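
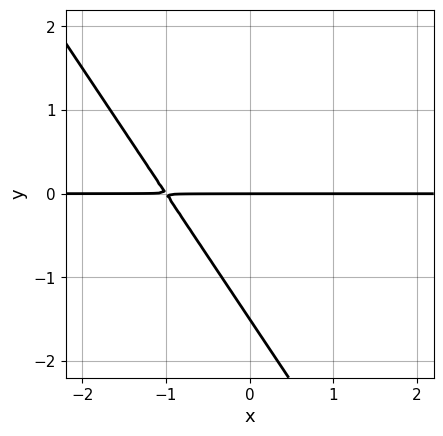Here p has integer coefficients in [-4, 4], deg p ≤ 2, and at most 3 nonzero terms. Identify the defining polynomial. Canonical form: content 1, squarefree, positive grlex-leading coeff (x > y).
Degree: the shape is more complex than any degree-1 curve, so deg p = 2.
Observable constraints: one y-axis crossing is at y = 0; the visible x-axis segment lies entirely on the curve.
Fitting integer coefficients to these (and the overall shape) gives p.

3*x*y + 2*y^2 + 3*y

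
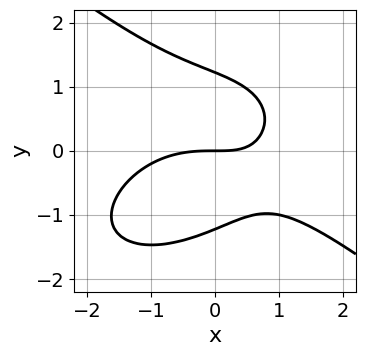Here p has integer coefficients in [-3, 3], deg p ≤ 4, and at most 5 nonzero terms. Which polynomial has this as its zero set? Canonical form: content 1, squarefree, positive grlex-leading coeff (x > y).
First, degree: the shape is more complex than any degree-2 curve, so deg p = 3.
Then, observable constraints: it meets the x-axis at x = 0 (among the integer gridlines); it meets the y-axis at y = 0 (among the integer gridlines).
Finally, the integer polynomial consistent with all of this is the stated p.

x^3 + 2*y^3 + 2*x*y - 3*y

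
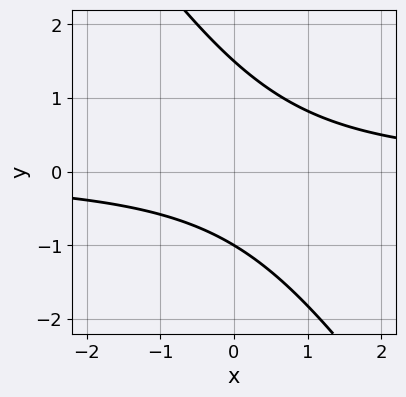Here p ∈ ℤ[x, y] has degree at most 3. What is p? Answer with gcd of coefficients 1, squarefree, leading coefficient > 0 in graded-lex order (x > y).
3*x*y + 2*y^2 - y - 3

Degree: a generic line meets the curve in up to 2 points, so deg p = 2.
Against the integer gridlines: the curve avoids every integer x-axis point in the box; it meets the y-axis at y = -1 (among the integer gridlines).
The integer polynomial consistent with all of this is the stated p.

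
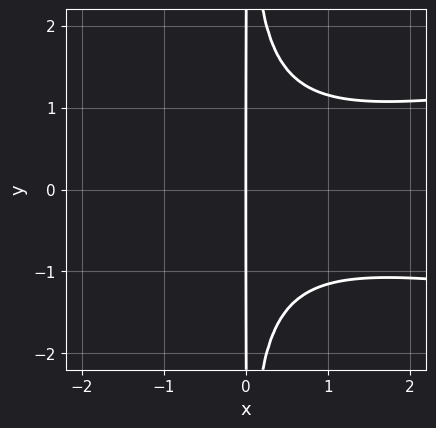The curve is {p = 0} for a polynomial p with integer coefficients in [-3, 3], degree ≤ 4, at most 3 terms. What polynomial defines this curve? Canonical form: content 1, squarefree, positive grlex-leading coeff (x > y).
3*x^2*y^2 - x^3 - 3*x

First, deg p = 4.
Next, symmetries: it's symmetric under y → −y, forcing even powers of y.
Next, from the visible intercepts: one x-axis crossing is at x = 0; every point of the y-axis in the box is on the curve.
Finally, matching integer coefficients to the picture gives p.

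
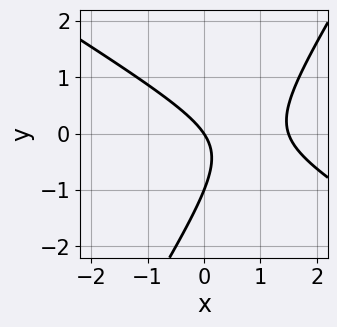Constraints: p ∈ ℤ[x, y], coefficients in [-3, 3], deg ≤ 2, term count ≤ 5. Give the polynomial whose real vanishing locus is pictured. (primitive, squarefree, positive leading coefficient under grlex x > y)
2*x^2 + 2*x*y - 2*y^2 - 3*x - 2*y

(a) deg p = 2.
(b) Checking where it meets the axes: the y-axis gridline crossings are at y ∈ {-1, 0}; it crosses the x-axis at the gridline x = 0.
(c) Matching integer coefficients to the picture gives p.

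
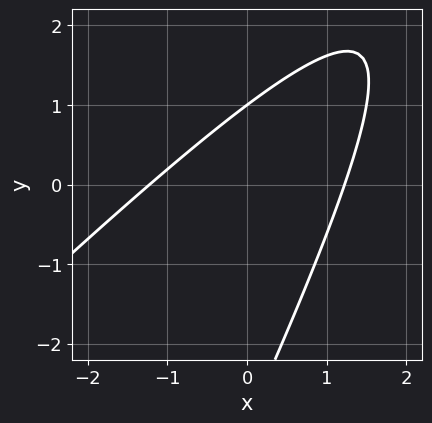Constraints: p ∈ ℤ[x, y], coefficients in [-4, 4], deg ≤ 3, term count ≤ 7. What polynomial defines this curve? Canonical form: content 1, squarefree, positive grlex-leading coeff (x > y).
2*x^2 - 3*x*y + y^2 + 2*y - 3

Degree: a generic line meets the curve in up to 2 points, so deg p = 2.
Checking where it meets the axes: it meets the y-axis at y = 1 (among the integer gridlines).
Assembling these constraints gives the stated polynomial.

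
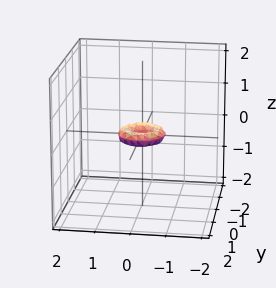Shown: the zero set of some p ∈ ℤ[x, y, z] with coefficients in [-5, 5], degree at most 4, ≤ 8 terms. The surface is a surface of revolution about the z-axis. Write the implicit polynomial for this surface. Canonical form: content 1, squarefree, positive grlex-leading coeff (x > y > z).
2*x^4 + 4*x^2*y^2 + 2*y^4 - x^2 - y^2 + 3*z^2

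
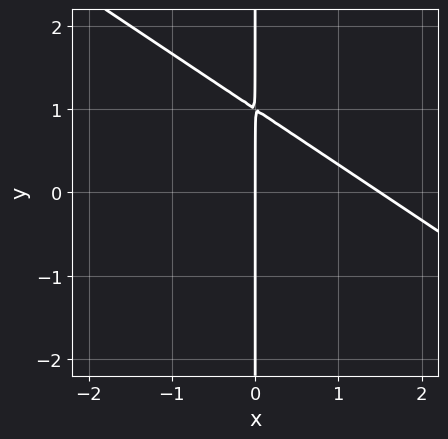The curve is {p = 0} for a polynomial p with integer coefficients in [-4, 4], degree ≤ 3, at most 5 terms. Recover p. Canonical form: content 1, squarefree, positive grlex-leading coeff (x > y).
First, deg p = 2. No degree-1 curve has this shape.
Then, against the integer gridlines: it crosses the x-axis at the gridline x = 0; every point of the y-axis in the box is on the curve.
Finally, these observations pin down the coefficients.

2*x^2 + 3*x*y - 3*x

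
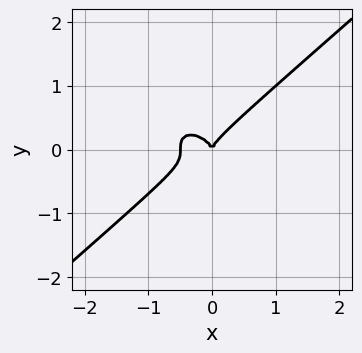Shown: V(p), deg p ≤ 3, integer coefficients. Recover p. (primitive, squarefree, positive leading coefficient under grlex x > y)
2*x^3 - 3*y^3 + x^2

First, deg p = 3. No degree-2 curve has this shape.
Next, against the integer gridlines: it crosses the x-axis at the gridline x = 0; it meets the y-axis at y = 0 (among the integer gridlines).
Finally, fitting integer coefficients to these (and the overall shape) gives p.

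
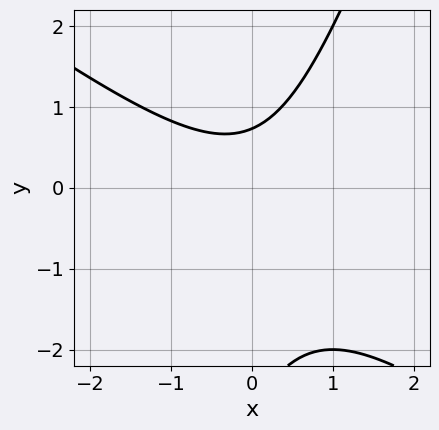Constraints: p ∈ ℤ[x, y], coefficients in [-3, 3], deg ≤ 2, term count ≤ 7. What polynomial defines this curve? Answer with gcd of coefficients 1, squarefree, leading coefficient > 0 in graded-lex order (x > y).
2*x^2 + 2*x*y - y^2 - 2*y + 2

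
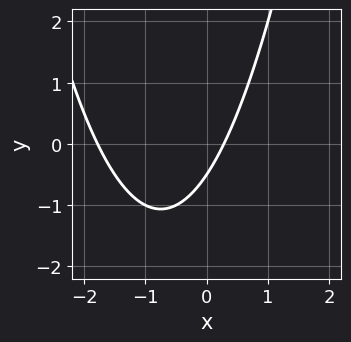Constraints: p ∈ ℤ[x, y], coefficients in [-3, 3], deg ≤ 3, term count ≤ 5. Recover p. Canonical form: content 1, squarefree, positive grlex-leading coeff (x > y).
First, the degree is 2 — no degree-1 curve has this shape.
Finally, matching integer coefficients to the picture gives p.

2*x^2 + 3*x - 2*y - 1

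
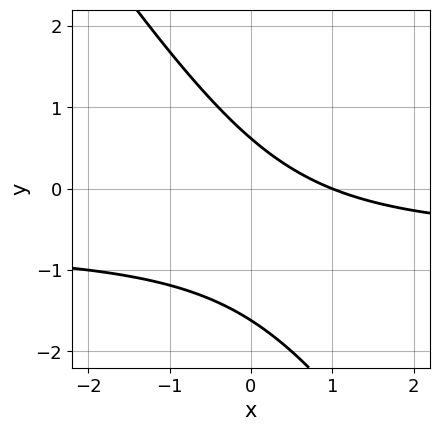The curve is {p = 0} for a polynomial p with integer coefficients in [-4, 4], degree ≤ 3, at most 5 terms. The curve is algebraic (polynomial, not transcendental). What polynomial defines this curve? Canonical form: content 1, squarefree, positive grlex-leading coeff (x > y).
3*x*y + 2*y^2 + 2*x + 2*y - 2

(a) The degree is 2 — a generic line meets the curve in up to 2 points.
(b) Reading off the gridlines: it meets the x-axis at x = 1 (among the integer gridlines).
(c) Matching integer coefficients to the picture gives p.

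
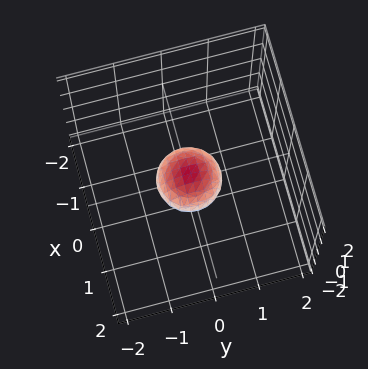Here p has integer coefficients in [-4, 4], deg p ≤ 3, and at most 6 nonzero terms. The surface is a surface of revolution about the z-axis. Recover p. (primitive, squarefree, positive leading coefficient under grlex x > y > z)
The degree is 2 — no degree-1 surface has this shape.
By symmetry, the surface is invariant under rotation about z: p = q(x² + y², z).
Against the integer gridlines: a circular section at z = 0 has radius between 0 and 1.
Fitting integer coefficients to these (and the overall shape) gives p.

2*x^2 + 2*y^2 + 3*z^2 - 1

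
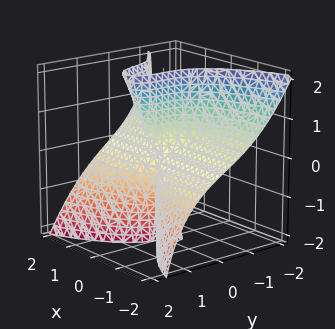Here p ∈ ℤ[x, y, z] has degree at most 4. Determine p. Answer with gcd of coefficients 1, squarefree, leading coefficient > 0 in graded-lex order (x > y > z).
2*x^2*y + 3*x^2*z - x*z^2 + 2*y^3 - x*z

(a) Degree: a generic line meets the surface in up to 3 points, so deg p = 3.
(b) Against the integer gridlines: the visible z-axis segment lies entirely on the surface; one y-axis crossing is at y = 0; the visible x-axis segment lies entirely on the surface.
(c) These observations pin down the coefficients.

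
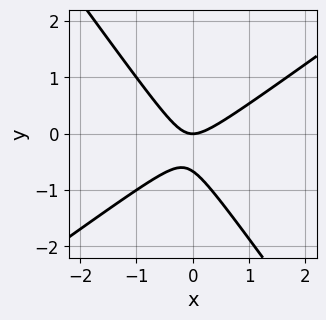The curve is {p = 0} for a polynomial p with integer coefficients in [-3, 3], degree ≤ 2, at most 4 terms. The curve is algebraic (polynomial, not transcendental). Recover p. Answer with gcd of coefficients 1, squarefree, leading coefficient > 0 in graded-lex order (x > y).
1. The degree is 2 — no degree-1 curve has this shape.
2. From the axis intercepts and sections: it crosses the y-axis at the gridline y = 0; it meets the x-axis at x = 0 (among the integer gridlines).
3. Together with the visible shape, these determine p as stated.

3*x^2 - 2*x*y - 3*y^2 - 2*y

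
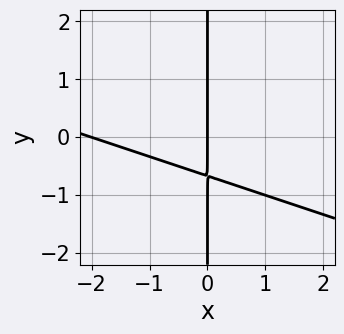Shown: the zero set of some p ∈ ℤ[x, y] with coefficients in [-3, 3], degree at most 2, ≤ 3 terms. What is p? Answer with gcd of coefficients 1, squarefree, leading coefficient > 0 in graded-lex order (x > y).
x^2 + 3*x*y + 2*x

First, the degree is 2 — no degree-1 curve has this shape.
Then, from the axis intercepts and sections: the x-axis gridline crossings are at x ∈ {-2, 0}; every point of the y-axis in the box is on the curve.
Finally, solving for integer coefficients yields p as stated.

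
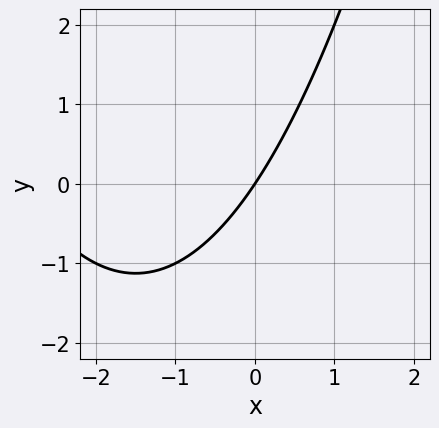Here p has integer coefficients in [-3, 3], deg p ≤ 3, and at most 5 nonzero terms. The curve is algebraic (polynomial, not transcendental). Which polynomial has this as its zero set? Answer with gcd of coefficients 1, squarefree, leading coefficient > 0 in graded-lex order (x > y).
1. Degree: no degree-1 curve has this shape, so deg p = 2.
2. From the axis intercepts and sections: it meets the x-axis at x = 0 (among the integer gridlines); it crosses the y-axis at the gridline y = 0.
3. Together with the visible shape, these determine p as stated.

x^2 + 3*x - 2*y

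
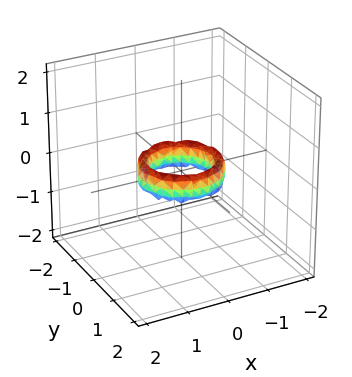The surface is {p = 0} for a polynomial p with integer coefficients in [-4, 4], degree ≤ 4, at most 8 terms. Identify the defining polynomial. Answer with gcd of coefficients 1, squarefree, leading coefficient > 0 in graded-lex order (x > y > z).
2*x^4 + 4*x^2*y^2 + 2*y^4 - 3*x^2 - 3*y^2 + z^2 + 1

deg p = 4. The shape is more complex than any degree-3 surface.
Symmetries: the z-axis is an axis of rotation, so x and y enter only as x² + y².
From the visible intercepts: among the integer gridlines, it crosses the y-axis at y ∈ {-1, 1}; no z-intercept at any integer in the box; a circular section at z = 0 has radius between 0 and 1; the x-axis gridline crossings are at x ∈ {-1, 1}.
Putting this together gives p.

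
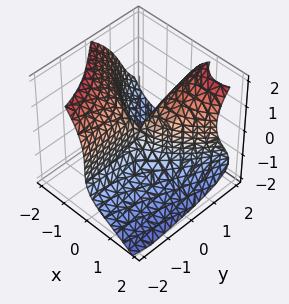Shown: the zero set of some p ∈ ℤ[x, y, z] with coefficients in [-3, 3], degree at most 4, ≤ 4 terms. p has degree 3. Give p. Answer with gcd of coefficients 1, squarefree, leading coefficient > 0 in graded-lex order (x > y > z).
1. The degree is 3 — a generic line meets the surface in up to 3 points.
2. Observable constraints: it meets the x-axis at x = 0 (among the integer gridlines); every point of the y-axis in the box is on the surface.
3. Solving for integer coefficients yields p as stated.

x^3 - x*y*z + z^3 - 3*x*y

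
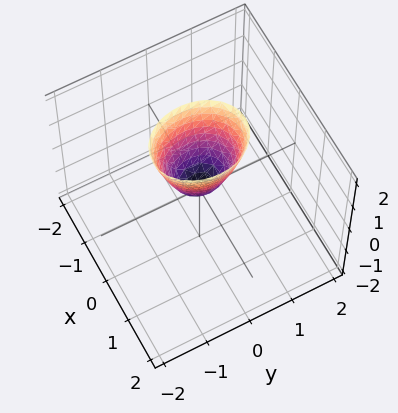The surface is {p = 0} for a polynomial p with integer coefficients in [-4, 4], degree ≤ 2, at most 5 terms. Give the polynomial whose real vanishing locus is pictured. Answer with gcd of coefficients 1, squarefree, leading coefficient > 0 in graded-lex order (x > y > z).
3*x^2 + 2*y^2 - z

(a) The degree is 2 — a single bowl opening along one axis; a quadric.
(b) Symmetries: mirror symmetry x ↦ −x ⇒ only even powers of x; it's symmetric under y → −y, forcing even powers of y.
(c) Reading off the gridlines: it meets the z-axis at z = 0 (among the integer gridlines); it crosses the y-axis at the gridline y = 0; it meets the x-axis at x = 0 (among the integer gridlines).
(d) Solving for integer coefficients yields p as stated.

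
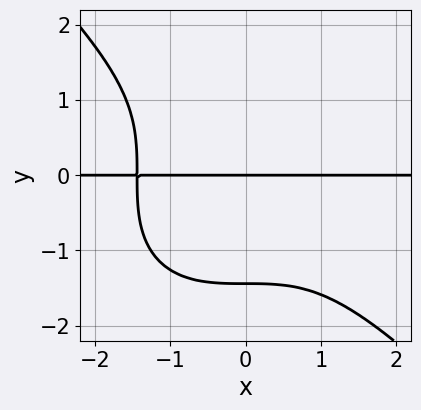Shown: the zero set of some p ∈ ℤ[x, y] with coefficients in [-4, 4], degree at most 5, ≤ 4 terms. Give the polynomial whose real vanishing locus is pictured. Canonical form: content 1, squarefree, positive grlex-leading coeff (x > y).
x^3*y + y^4 + 3*y

1. The degree is 4 — a generic line meets the curve in up to 4 points.
2. From the axis intercepts and sections: it crosses the y-axis at the gridline y = 0; the visible x-axis segment lies entirely on the curve.
3. Putting this together gives p.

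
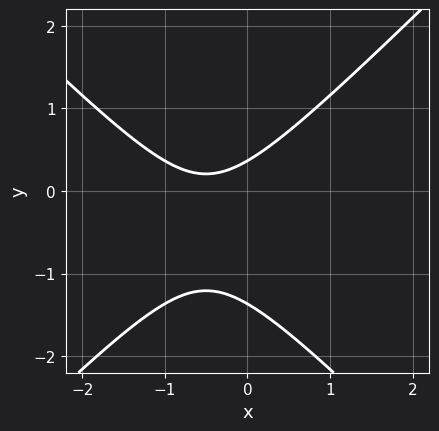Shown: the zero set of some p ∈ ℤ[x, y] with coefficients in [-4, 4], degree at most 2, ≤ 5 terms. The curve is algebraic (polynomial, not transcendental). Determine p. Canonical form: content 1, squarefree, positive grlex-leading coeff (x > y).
2*x^2 - 2*y^2 + 2*x - 2*y + 1

deg p = 2. The shape is more complex than any degree-1 curve.
Against the integer gridlines: it misses every integer gridline on the x-axis.
These observations pin down the coefficients.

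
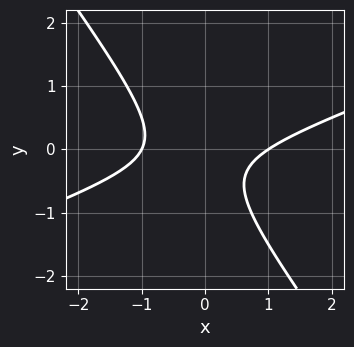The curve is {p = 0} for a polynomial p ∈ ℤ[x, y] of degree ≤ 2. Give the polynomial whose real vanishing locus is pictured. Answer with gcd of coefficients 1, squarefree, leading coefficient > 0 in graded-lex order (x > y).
x^2 - 2*x*y - 2*y^2 - y - 1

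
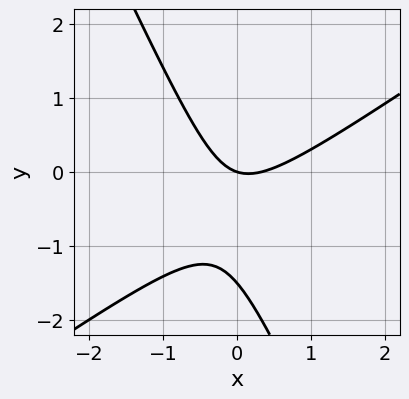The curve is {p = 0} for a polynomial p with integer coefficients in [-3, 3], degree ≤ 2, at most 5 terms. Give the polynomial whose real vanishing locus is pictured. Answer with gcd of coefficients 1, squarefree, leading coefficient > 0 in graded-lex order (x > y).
1. deg p = 2.
2. Against the integer gridlines: one y-axis crossing is at y = 0; it crosses the x-axis at the gridline x = 0.
3. Fitting integer coefficients to these (and the overall shape) gives p.

3*x^2 - 3*x*y - 2*y^2 - x - 3*y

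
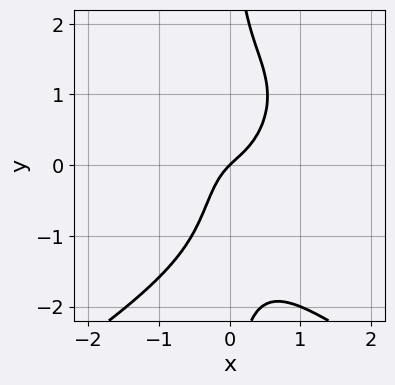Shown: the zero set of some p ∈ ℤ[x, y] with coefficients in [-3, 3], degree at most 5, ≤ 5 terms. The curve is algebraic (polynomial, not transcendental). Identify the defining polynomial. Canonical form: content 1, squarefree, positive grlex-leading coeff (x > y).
x*y^3 + 3*x^3 - x*y + x - y

The degree is 4 — the shape is more complex than any degree-3 curve.
From the axis intercepts and sections: it meets the x-axis at x = 0 (among the integer gridlines); it crosses the y-axis at the gridline y = 0.
These observations pin down the coefficients.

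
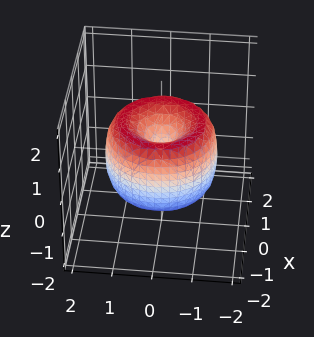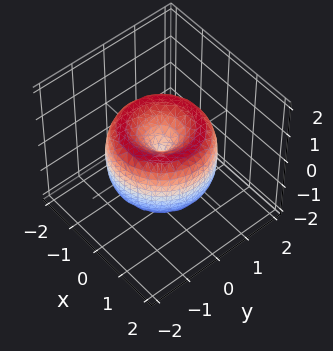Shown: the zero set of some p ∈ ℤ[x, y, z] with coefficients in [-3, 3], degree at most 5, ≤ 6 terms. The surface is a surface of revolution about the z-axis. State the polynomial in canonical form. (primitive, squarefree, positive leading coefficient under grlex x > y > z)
First, degree: no degree-3 surface has this shape, so deg p = 4.
Then, symmetry: every cross-section ⟂ z is a circle, so x, y appear only via x² + y².
Then, from the visible intercepts: a circular section at z = -1 has radius exactly 1; it crosses the z-axis at the gridline z = 0; it crosses the x-axis at the gridline x = 0; one y-axis crossing is at y = 0.
Finally, together with the visible shape, these determine p as stated.

x^4 + 2*x^2*y^2 + y^4 - 2*x^2 - 2*y^2 + z^2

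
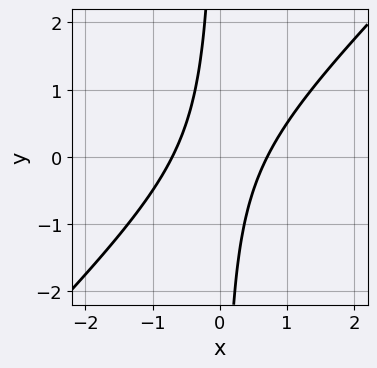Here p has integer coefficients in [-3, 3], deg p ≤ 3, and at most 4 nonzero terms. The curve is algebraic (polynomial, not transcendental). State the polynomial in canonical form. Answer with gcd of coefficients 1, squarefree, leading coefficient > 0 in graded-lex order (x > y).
2*x^2 - 2*x*y - 1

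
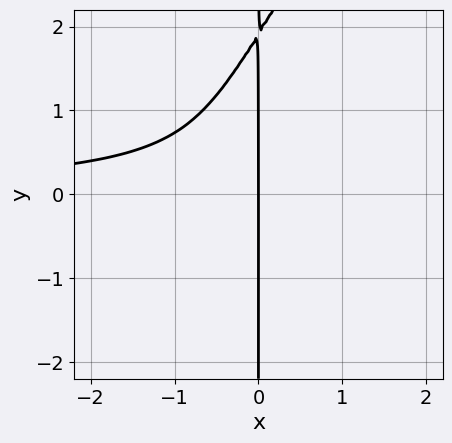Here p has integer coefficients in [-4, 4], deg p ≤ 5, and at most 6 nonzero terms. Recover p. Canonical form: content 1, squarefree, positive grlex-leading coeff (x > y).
3*x^2*y^2 - 2*x*y^3 + 3*x^2*y + 3*x*y^2 + 3*x

First, deg p = 4. No degree-3 curve has this shape.
Next, against the integer gridlines: the visible y-axis segment lies entirely on the curve; it meets the x-axis at x = 0 (among the integer gridlines).
Finally, assembling these constraints gives the stated polynomial.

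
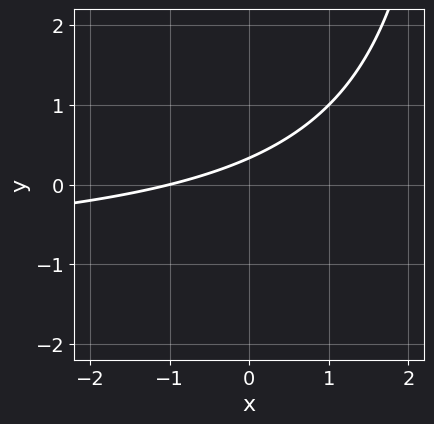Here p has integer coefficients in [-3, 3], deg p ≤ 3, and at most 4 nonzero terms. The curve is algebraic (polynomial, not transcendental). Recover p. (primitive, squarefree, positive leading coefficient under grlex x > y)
x*y + x - 3*y + 1

Degree: the shape is more complex than any degree-1 curve, so deg p = 2.
Checking where it meets the axes: it crosses the x-axis at the gridline x = -1.
The integer polynomial consistent with all of this is the stated p.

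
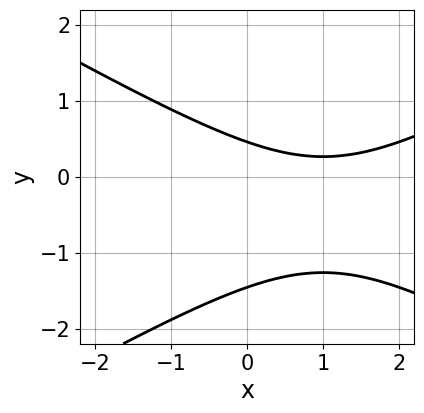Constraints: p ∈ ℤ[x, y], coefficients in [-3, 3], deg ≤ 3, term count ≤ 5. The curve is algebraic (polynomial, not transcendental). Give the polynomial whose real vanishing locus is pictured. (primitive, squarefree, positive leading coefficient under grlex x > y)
1. deg p = 2. No degree-1 curve has this shape.
2. Observable constraints: no x-intercept at any integer in the box.
3. The integer polynomial consistent with all of this is the stated p.

x^2 - 3*y^2 - 2*x - 3*y + 2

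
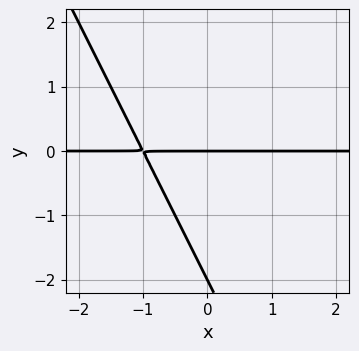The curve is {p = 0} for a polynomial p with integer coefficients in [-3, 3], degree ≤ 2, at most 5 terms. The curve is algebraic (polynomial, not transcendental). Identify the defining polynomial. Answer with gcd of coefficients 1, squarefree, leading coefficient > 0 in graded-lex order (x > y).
The degree is 2 — the shape is more complex than any degree-1 curve.
Reading off the gridlines: the y-axis gridline crossings are at y ∈ {-2, 0}; every point of the x-axis in the box is on the curve.
These observations pin down the coefficients.

2*x*y + y^2 + 2*y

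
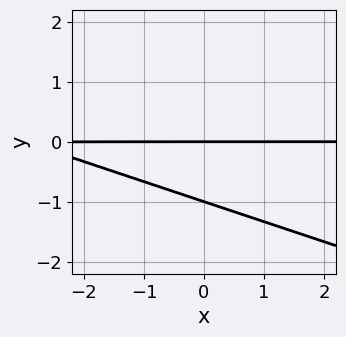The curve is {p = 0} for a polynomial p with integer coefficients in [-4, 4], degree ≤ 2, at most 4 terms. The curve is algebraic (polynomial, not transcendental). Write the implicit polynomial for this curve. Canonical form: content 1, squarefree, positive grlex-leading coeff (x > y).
x*y + 3*y^2 + 3*y

1. deg p = 2. The shape is more complex than any degree-1 curve.
2. From the visible intercepts: the visible x-axis segment lies entirely on the curve; among the integer gridlines, it crosses the y-axis at y ∈ {-1, 0}.
3. Putting this together gives p.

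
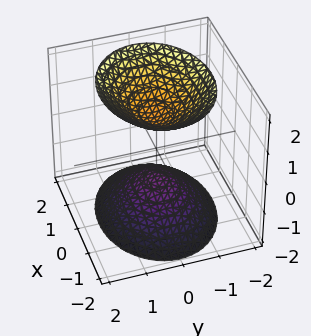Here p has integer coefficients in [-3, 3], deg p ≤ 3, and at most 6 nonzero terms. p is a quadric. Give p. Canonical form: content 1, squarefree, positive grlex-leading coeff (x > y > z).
2*x^2 + 3*y^2 - 2*z^2 + 2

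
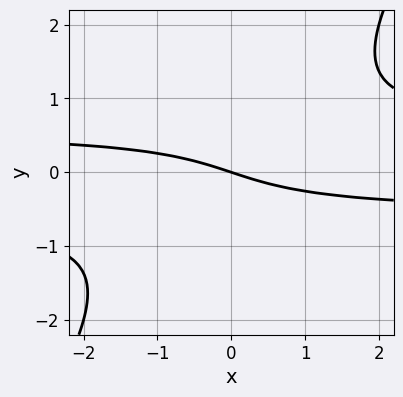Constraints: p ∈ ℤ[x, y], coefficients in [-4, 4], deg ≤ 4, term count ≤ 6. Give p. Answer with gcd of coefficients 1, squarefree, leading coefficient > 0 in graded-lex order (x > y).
3*x*y^2 - 2*y^3 - x - 3*y

The degree is 3 — no degree-2 curve has this shape.
From the axis intercepts and sections: it crosses the y-axis at the gridline y = 0; it crosses the x-axis at the gridline x = 0.
Assembling these constraints gives the stated polynomial.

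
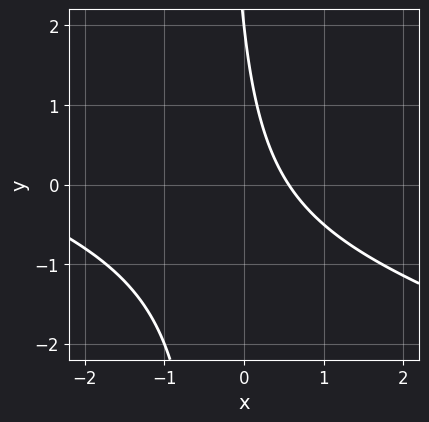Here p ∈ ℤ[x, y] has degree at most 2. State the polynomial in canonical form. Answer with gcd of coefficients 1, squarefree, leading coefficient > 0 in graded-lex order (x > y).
x^2 + 3*x*y + 3*x + y - 2

First, the degree is 2 — no degree-1 curve has this shape.
Then, from the axis intercepts and sections: it crosses the y-axis at the gridline y = 2.
Finally, matching integer coefficients to the picture gives p.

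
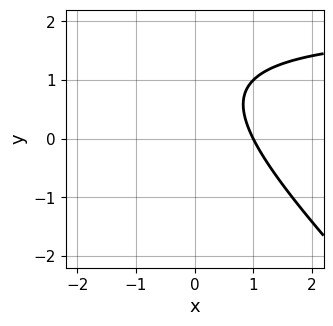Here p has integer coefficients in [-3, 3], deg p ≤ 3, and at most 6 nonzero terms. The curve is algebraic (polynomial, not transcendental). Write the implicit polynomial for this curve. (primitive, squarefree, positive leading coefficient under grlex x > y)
First, degree: the shape is more complex than any degree-1 curve, so deg p = 2.
Then, against the integer gridlines: the curve avoids every integer y-axis point in the box; one x-axis crossing is at x = 1.
Finally, the integer polynomial consistent with all of this is the stated p.

x*y + y^2 - 2*x - 2*y + 2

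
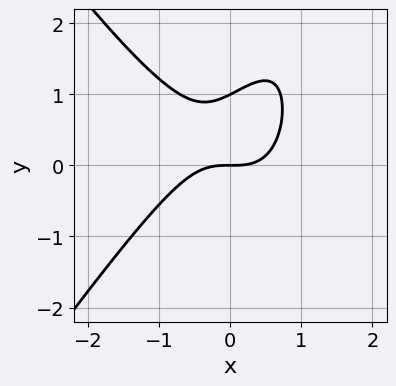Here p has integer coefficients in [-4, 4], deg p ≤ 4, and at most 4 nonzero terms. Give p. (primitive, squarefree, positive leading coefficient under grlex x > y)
2*x^3 - x*y^2 + 2*y^2 - 2*y

The degree is 3 — a generic line meets the curve in up to 3 points.
Reading off the gridlines: one x-axis crossing is at x = 0; the y-axis gridline crossings are at y ∈ {0, 1}.
Solving for integer coefficients yields p as stated.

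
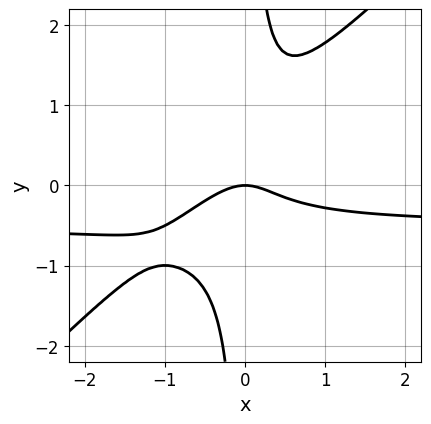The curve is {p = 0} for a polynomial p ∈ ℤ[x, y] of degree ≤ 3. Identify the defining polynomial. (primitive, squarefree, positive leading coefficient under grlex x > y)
(a) The degree is 3 — a generic line meets the curve in up to 3 points.
(b) From the visible intercepts: it crosses the x-axis at the gridline x = 0; it meets the y-axis at y = 0 (among the integer gridlines).
(c) Matching integer coefficients to the picture gives p.

2*x^2*y - 2*x*y^2 + x^2 + y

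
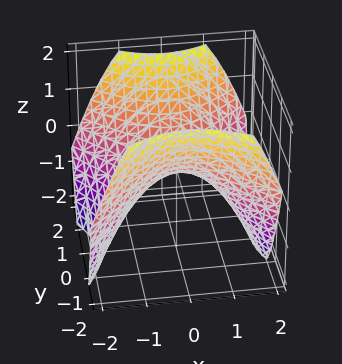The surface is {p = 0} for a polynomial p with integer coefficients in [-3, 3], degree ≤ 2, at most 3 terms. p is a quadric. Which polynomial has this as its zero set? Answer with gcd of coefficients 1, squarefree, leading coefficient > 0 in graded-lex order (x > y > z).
(a) The degree is 2 — a saddle surface; a quadric.
(b) Symmetries: mirror symmetry y ↦ −y ⇒ only even powers of y; the x ↦ −x reflection is a symmetry, so x appears only in even powers.
(c) Reading off the gridlines: it crosses the x-axis at the gridline x = 0; it meets the y-axis at y = 0 (among the integer gridlines); one z-axis crossing is at z = 0.
(d) Assembling these constraints gives the stated polynomial.

2*x^2 - 2*y^2 + 3*z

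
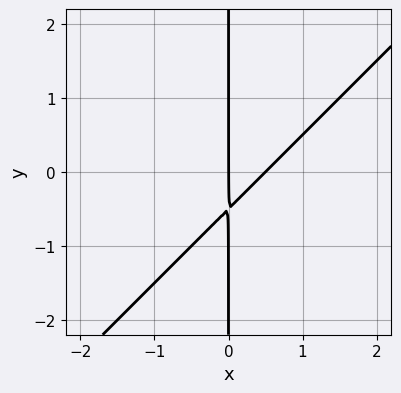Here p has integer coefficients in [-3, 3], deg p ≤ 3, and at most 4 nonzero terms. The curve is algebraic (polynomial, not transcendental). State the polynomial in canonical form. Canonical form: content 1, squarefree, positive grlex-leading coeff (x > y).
First, deg p = 2. The shape is more complex than any degree-1 curve.
Then, from the visible intercepts: it meets the x-axis at x = 0 (among the integer gridlines); every point of the y-axis in the box is on the curve.
Finally, fitting integer coefficients to these (and the overall shape) gives p.

2*x^2 - 2*x*y - x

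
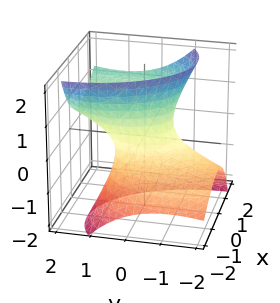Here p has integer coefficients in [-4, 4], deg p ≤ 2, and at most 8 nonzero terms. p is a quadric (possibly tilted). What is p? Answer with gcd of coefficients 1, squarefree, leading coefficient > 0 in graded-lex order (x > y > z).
1. The degree is 2 — no degree-1 surface has this shape.
2. Reading off the gridlines: it misses every integer gridline on the z-axis; among the integer gridlines, it crosses the y-axis at y ∈ {-1, 1}.
3. The integer polynomial consistent with all of this is the stated p.

2*x^2 - 2*x*z + y^2 - 2*y*z - z^2 - 1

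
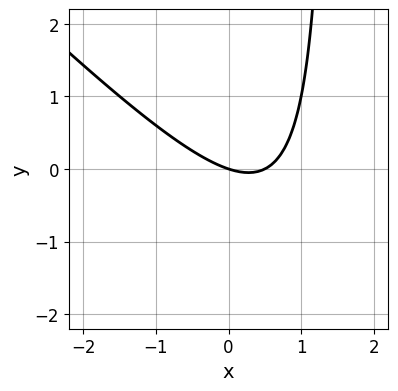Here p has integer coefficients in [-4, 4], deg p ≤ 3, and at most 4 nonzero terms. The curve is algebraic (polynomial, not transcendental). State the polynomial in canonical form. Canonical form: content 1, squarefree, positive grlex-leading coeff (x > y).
1. The degree is 2 — the shape is more complex than any degree-1 curve.
2. Reading off the gridlines: one x-axis crossing is at x = 0; one y-axis crossing is at y = 0.
3. Assembling these constraints gives the stated polynomial.

2*x^2 + 2*x*y - x - 3*y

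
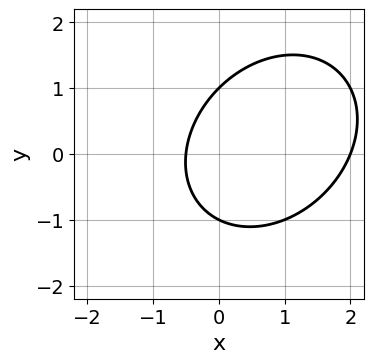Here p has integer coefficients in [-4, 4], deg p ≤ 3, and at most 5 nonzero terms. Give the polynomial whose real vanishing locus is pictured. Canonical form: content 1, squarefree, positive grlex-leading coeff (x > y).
2*x^2 - x*y + 2*y^2 - 3*x - 2

1. The degree is 2 — the shape is more complex than any degree-1 curve.
2. Reading off the gridlines: it meets the x-axis at x = 2 (among the integer gridlines); the y-axis gridline crossings are at y ∈ {-1, 1}.
3. The integer polynomial consistent with all of this is the stated p.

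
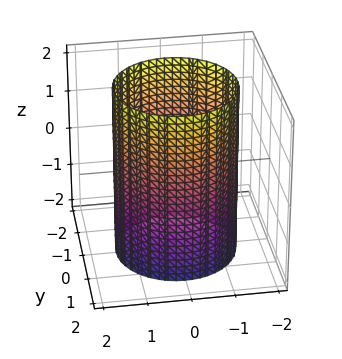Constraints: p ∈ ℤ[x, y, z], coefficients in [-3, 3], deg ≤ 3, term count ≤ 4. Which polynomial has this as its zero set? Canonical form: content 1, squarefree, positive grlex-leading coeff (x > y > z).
x^2 + y^2 - 2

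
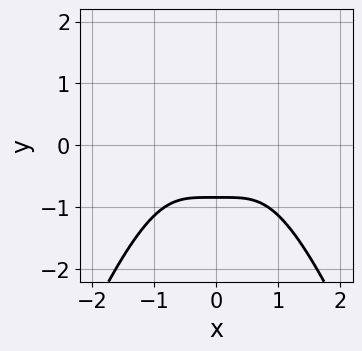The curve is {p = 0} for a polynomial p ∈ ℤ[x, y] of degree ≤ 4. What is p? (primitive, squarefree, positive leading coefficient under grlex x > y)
(a) The degree is 4 — a generic line meets the curve in up to 4 points.
(b) Symmetries: mirror symmetry x ↦ −x ⇒ only even powers of x.
(c) Checking where it meets the axes: the curve avoids every integer x-axis point in the box.
(d) Matching integer coefficients to the picture gives p.

2*x^4 + y^3 - 2*y^2 + 2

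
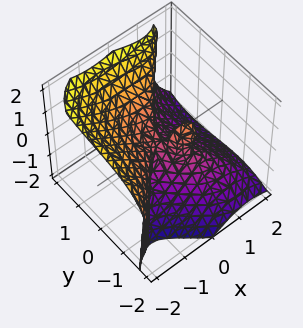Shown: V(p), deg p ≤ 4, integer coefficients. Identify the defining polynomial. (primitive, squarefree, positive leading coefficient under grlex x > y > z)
3*x^3 - 3*x*z^2 - 2*y^3 + 2*z^3 + 3*x*y

Degree: no degree-2 surface has this shape, so deg p = 3.
From the axis intercepts and sections: one y-axis crossing is at y = 0; it meets the x-axis at x = 0 (among the integer gridlines); it meets the z-axis at z = 0 (among the integer gridlines).
Assembling these constraints gives the stated polynomial.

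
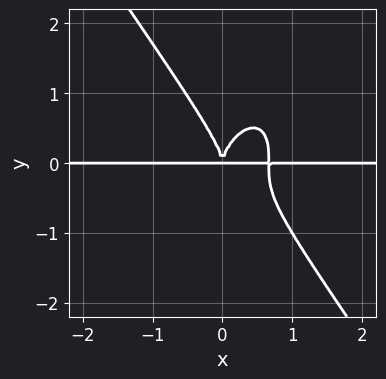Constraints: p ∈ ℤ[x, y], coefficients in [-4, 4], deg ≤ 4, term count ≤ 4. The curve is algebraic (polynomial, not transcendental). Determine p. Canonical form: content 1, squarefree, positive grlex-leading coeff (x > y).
3*x^3*y + y^4 - 2*x^2*y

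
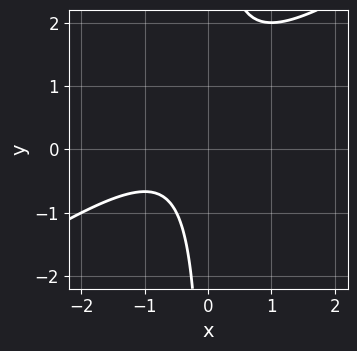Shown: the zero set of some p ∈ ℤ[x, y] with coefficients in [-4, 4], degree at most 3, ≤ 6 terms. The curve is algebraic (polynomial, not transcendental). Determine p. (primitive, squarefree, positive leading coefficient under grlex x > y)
First, the degree is 2 — a generic line meets the curve in up to 2 points.
Then, reading off the gridlines: no y-intercept at any integer in the box; it misses every integer gridline on the x-axis.
Finally, assembling these constraints gives the stated polynomial.

2*x^2 - 3*x*y + 2*x + 2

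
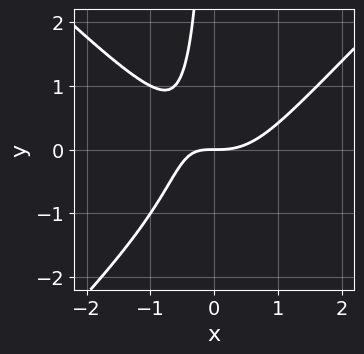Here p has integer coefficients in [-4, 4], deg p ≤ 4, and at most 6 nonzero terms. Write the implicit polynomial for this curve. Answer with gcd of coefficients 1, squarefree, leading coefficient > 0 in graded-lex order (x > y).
x^3 - x*y^2 - x*y - y

The degree is 3 — a generic line meets the curve in up to 3 points.
From the axis intercepts and sections: it crosses the x-axis at the gridline x = 0; one y-axis crossing is at y = 0.
Fitting integer coefficients to these (and the overall shape) gives p.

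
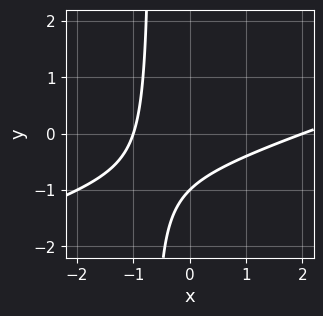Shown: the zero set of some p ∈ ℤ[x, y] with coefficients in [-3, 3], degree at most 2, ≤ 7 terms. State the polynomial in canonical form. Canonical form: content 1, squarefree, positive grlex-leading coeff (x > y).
deg p = 2.
Against the integer gridlines: one y-axis crossing is at y = -1; the x-axis gridline crossings are at x ∈ {-1, 2}.
Solving for integer coefficients yields p as stated.

x^2 - 3*x*y - x - 2*y - 2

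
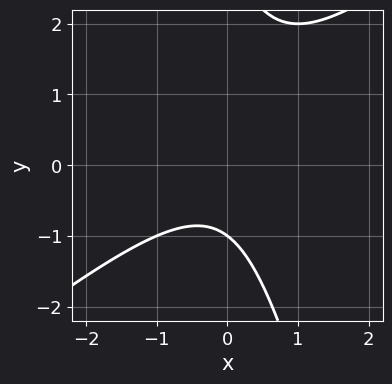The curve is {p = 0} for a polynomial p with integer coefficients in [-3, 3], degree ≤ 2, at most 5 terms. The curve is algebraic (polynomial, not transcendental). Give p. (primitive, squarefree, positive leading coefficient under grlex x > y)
3*x^2 - 3*x*y - y^2 + 2*y + 3

The degree is 2 — no degree-1 curve has this shape.
Against the integer gridlines: one y-axis crossing is at y = -1; it misses every integer gridline on the x-axis.
Fitting integer coefficients to these (and the overall shape) gives p.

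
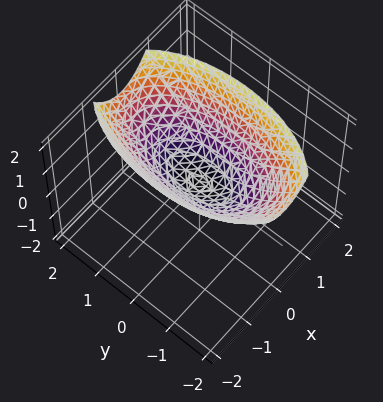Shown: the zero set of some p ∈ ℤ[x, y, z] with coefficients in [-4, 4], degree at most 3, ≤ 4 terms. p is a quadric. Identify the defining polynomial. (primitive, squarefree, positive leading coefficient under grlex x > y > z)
1. deg p = 2. A single bowl opening along one axis; a quadric.
2. Symmetries: the x ↦ −x reflection is a symmetry, so x appears only in even powers; mirror symmetry y ↦ −y ⇒ only even powers of y.
3. Reading off the gridlines: it crosses the x-axis at the gridline x = 0; it meets the y-axis at y = 0 (among the integer gridlines).
4. Matching integer coefficients to the picture gives p.

3*x^2 + y^2 - 3*z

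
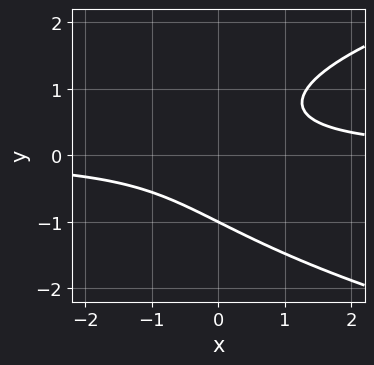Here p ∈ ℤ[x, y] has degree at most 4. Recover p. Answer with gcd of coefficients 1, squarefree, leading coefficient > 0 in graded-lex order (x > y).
2*y^3 - 3*x*y + 2

First, the degree is 3 — a generic line meets the curve in up to 3 points.
Next, from the visible intercepts: no x-intercept at any integer in the box; it crosses the y-axis at the gridline y = -1.
Finally, solving for integer coefficients yields p as stated.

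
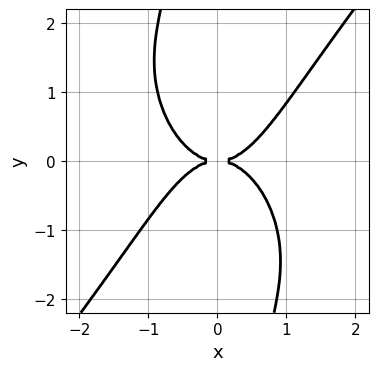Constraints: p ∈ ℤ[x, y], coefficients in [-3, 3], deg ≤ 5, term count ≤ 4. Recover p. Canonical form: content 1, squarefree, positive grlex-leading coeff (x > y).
2*x^4 - x*y^3 - 2*y^2

Degree: a generic line meets the curve in up to 4 points, so deg p = 4.
Against the integer gridlines: it crosses the x-axis at the gridline x = 0; it meets the y-axis at y = 0 (among the integer gridlines).
Together with the visible shape, these determine p as stated.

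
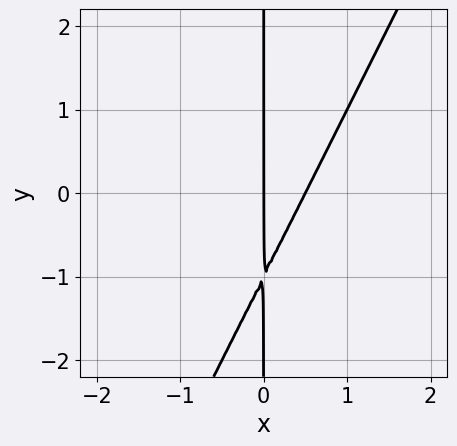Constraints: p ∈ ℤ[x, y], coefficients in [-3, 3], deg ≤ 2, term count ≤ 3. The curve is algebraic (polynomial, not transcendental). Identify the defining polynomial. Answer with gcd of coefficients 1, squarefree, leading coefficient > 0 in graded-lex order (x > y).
2*x^2 - x*y - x

(a) Degree: the shape is more complex than any degree-1 curve, so deg p = 2.
(b) From the visible intercepts: every point of the y-axis in the box is on the curve; one x-axis crossing is at x = 0.
(c) Assembling these constraints gives the stated polynomial.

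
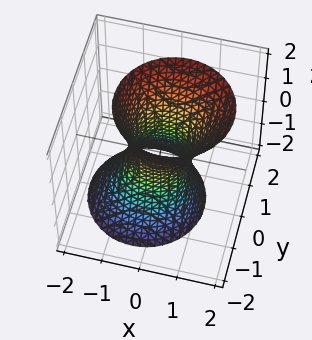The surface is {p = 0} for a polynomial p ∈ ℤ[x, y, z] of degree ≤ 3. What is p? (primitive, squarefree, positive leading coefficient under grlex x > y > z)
3*x^2 - x*z + 3*y^2 - z^2 - 2

1. The degree is 2 — the shape is more complex than any degree-1 surface.
2. Checking where it meets the axes: no z-intercept at any integer in the box.
3. The integer polynomial consistent with all of this is the stated p.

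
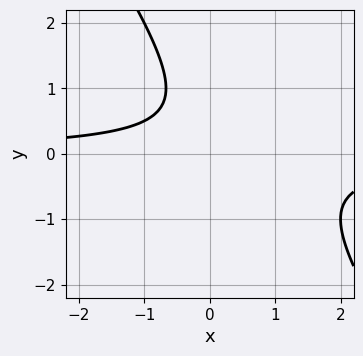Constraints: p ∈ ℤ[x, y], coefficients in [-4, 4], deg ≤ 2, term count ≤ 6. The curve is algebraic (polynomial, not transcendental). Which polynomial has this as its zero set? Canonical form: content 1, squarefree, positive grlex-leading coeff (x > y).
First, the degree is 2 — a generic line meets the curve in up to 2 points.
Next, from the axis intercepts and sections: no x-intercept at any integer in the box; the curve avoids every integer y-axis point in the box.
Finally, putting this together gives p.

3*x*y + 2*y^2 - 2*y + 2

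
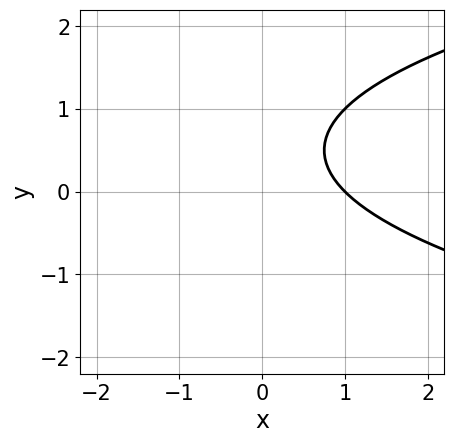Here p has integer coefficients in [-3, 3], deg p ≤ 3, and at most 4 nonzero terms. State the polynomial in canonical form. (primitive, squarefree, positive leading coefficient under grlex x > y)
(a) deg p = 2.
(b) Against the integer gridlines: the curve avoids every integer y-axis point in the box; it meets the x-axis at x = 1 (among the integer gridlines).
(c) Matching integer coefficients to the picture gives p.

y^2 - x - y + 1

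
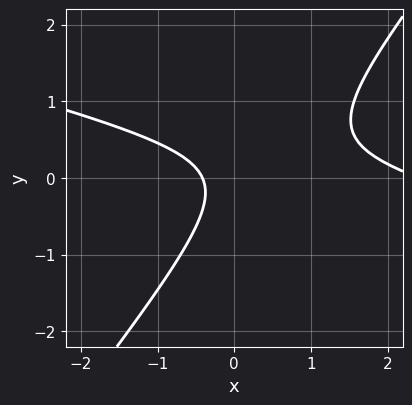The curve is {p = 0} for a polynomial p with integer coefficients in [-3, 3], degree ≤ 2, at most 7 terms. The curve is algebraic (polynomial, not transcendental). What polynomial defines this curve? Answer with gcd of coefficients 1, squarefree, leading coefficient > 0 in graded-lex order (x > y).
x^2 + 3*x*y - 3*y^2 - 2*x - 1

First, deg p = 2. The shape is more complex than any degree-1 curve.
Next, from the visible intercepts: no y-intercept at any integer in the box.
Finally, together with the visible shape, these determine p as stated.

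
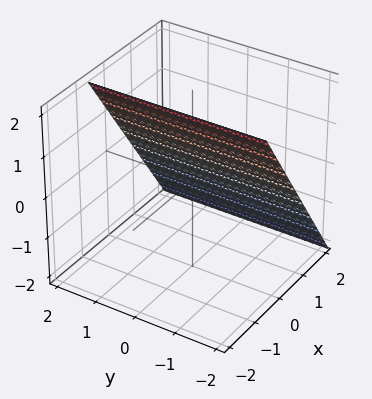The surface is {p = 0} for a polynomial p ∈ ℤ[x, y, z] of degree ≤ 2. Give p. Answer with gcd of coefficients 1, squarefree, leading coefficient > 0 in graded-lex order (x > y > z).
3*x + 2*z - 2

(a) The degree is 1 — every cross-section is a straight line — this is a plane.
(b) Observable constraints: it misses every integer gridline on the y-axis; it meets the z-axis at z = 1 (among the integer gridlines).
(c) These observations pin down the coefficients.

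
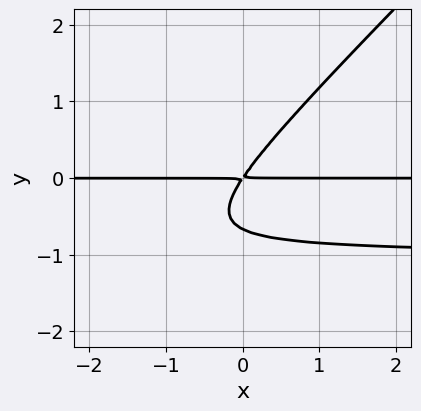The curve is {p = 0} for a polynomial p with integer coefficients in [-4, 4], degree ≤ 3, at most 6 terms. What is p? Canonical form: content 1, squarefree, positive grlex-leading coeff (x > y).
The degree is 3 — a generic line meets the curve in up to 3 points.
Against the integer gridlines: every point of the x-axis in the box is on the curve.
Solving for integer coefficients yields p as stated.

3*x*y^2 - 3*y^3 + 3*x*y - 2*y^2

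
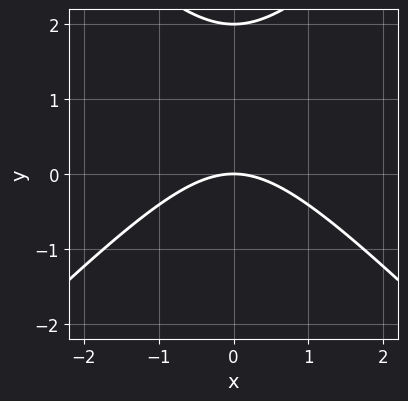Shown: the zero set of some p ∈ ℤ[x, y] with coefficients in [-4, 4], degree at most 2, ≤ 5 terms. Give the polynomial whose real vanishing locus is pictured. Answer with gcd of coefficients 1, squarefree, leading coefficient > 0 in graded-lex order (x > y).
x^2 - y^2 + 2*y

The degree is 2 — the shape is more complex than any degree-1 curve.
Symmetries: the x ↦ −x reflection is a symmetry, so x appears only in even powers.
Against the integer gridlines: one x-axis crossing is at x = 0; the y-axis gridline crossings are at y ∈ {0, 2}.
Solving for integer coefficients yields p as stated.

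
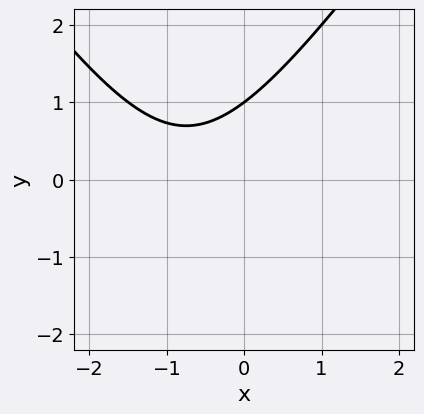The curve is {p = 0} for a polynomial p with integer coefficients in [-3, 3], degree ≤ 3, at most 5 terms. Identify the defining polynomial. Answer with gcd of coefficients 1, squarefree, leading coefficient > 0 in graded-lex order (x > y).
(a) Degree: the shape is more complex than any degree-1 curve, so deg p = 2.
(b) Reading off the gridlines: it meets the y-axis at y = 1 (among the integer gridlines); the curve avoids every integer x-axis point in the box.
(c) Assembling these constraints gives the stated polynomial.

2*x^2 - y^2 + 3*x - 2*y + 3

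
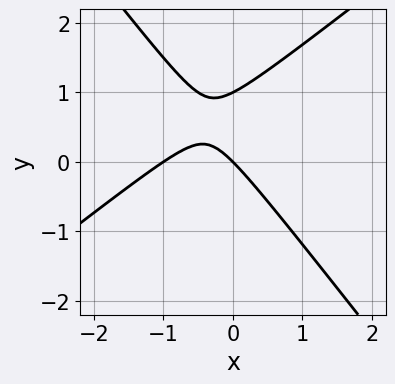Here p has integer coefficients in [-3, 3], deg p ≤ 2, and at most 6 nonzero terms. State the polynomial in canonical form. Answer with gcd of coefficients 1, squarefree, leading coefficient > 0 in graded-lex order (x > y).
(a) The degree is 2 — the shape is more complex than any degree-1 curve.
(b) Observable constraints: the x-axis gridline crossings are at x ∈ {-1, 0}; the y-axis gridline crossings are at y ∈ {0, 1}.
(c) Matching integer coefficients to the picture gives p.

2*x^2 - x*y - 2*y^2 + 2*x + 2*y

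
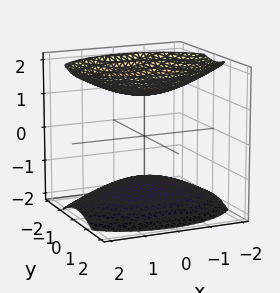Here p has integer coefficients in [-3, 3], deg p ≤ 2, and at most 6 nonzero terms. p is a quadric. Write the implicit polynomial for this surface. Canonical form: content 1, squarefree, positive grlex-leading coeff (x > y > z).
x^2 + 2*y^2 - 2*z^2 + 3

First, the picture has 2 separate pieces. They look like related sheets of one shape, so recover p as a whole.
Then, deg p = 2. Two sheets facing apart; a quadric.
Next, symmetries: the y ↦ −y reflection is a symmetry, so y appears only in even powers; mirror symmetry z ↦ −z ⇒ only even powers of z; mirror symmetry x ↦ −x ⇒ only even powers of x.
Then, against the integer gridlines: it misses every integer gridline on the x-axis; it misses every integer gridline on the y-axis.
Finally, solving for integer coefficients yields p as stated.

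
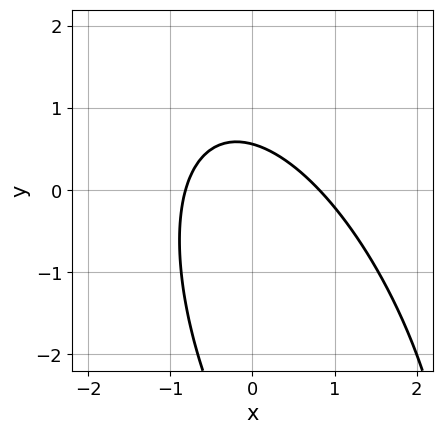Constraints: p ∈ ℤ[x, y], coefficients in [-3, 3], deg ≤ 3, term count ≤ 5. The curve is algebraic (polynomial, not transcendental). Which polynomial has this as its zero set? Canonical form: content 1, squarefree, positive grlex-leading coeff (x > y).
deg p = 2.
The integer polynomial consistent with all of this is the stated p.

3*x^2 + 2*x*y + y^2 + 3*y - 2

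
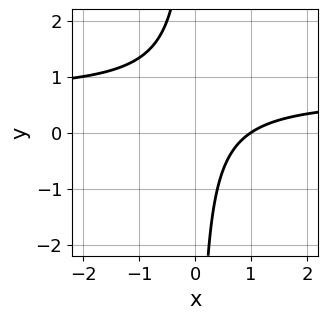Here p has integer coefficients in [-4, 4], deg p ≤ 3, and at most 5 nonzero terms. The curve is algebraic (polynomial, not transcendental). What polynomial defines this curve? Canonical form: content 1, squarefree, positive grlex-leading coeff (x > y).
Degree: the shape is more complex than any degree-1 curve, so deg p = 2.
Checking where it meets the axes: one x-axis crossing is at x = 1; no y-intercept at any integer in the box.
Together with the visible shape, these determine p as stated.

3*x*y - 2*x + 2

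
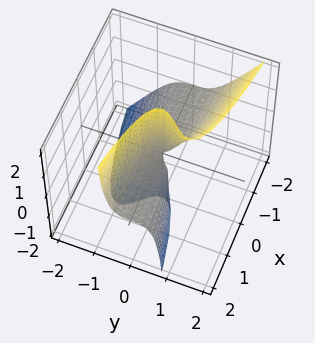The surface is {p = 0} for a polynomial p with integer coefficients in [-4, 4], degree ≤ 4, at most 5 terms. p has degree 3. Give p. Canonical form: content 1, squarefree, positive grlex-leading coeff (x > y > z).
First, deg p = 3. The shape is more complex than any degree-2 surface.
Next, from the visible intercepts: the visible x-axis segment lies entirely on the surface; the visible z-axis segment lies entirely on the surface.
Finally, putting this together gives p.

3*y^3 - 2*y^2*z + x*z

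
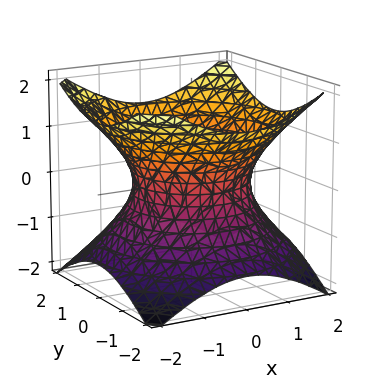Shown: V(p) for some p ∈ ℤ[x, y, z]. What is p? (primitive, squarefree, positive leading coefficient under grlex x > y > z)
2*x^2 + 2*y^2 - 3*z^2 - 3

First, degree: one connected sheet with a waist; a quadric, so deg p = 2.
Then, symmetries: mirror symmetry z ↦ −z ⇒ only even powers of z; rotational symmetry about the z-axis ⇒ p depends on x, y only through x² + y².
Then, against the integer gridlines: the surface avoids every integer z-axis point in the box; a circular section at z = 0 has radius between 1 and 2.
Finally, matching integer coefficients to the picture gives p.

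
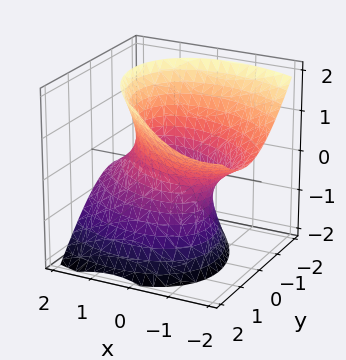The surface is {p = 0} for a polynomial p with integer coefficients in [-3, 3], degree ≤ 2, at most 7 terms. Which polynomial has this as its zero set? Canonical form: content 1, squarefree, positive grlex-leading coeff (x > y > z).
2*x^2 + 2*x*y + 3*x*z + 3*y^2 - 2*z^2 - 3

First, deg p = 2. A generic line meets the surface in up to 2 points.
Next, observable constraints: among the integer gridlines, it crosses the y-axis at y ∈ {-1, 1}; the surface avoids every integer z-axis point in the box.
Finally, together with the visible shape, these determine p as stated.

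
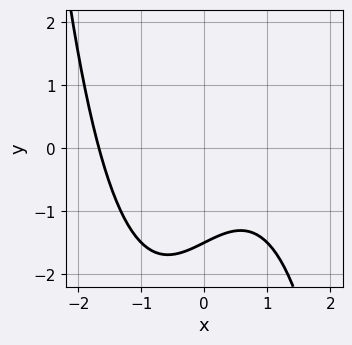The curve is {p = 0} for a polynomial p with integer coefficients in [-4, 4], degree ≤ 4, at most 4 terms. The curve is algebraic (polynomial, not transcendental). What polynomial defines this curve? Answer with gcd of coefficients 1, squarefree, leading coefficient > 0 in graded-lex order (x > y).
x^3 - x + 2*y + 3

deg p = 3.
Putting this together gives p.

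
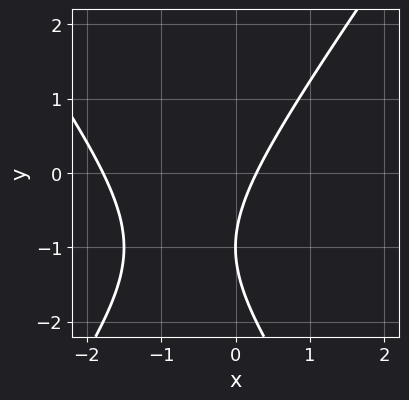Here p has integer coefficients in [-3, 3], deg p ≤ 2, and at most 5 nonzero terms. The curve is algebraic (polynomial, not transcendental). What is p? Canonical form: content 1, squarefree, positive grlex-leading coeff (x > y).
2*x^2 - y^2 + 3*x - 2*y - 1

deg p = 2. A generic line meets the curve in up to 2 points.
Observable constraints: it meets the y-axis at y = -1 (among the integer gridlines).
Fitting integer coefficients to these (and the overall shape) gives p.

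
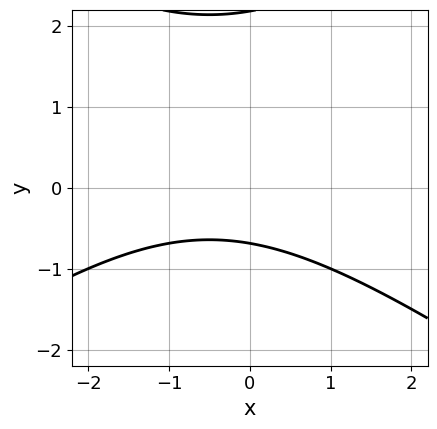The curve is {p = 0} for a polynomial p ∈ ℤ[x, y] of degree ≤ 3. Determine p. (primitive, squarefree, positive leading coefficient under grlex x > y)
1. deg p = 2.
2. Against the integer gridlines: the curve avoids every integer x-axis point in the box.
3. Putting this together gives p.

x^2 - 2*y^2 + x + 3*y + 3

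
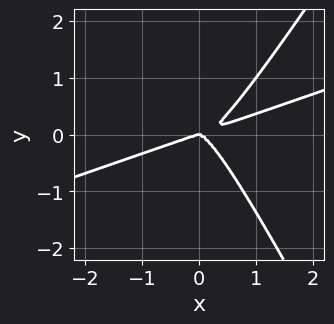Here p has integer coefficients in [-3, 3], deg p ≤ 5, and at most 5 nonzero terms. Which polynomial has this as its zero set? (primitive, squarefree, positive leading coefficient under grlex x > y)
First, degree: no degree-3 curve has this shape, so deg p = 4.
Next, observable constraints: it meets the y-axis at y = 0 (among the integer gridlines); it meets the x-axis at x = 0 (among the integer gridlines).
Finally, assembling these constraints gives the stated polynomial.

x^4 - 3*x^3*y + x*y^3 + y^3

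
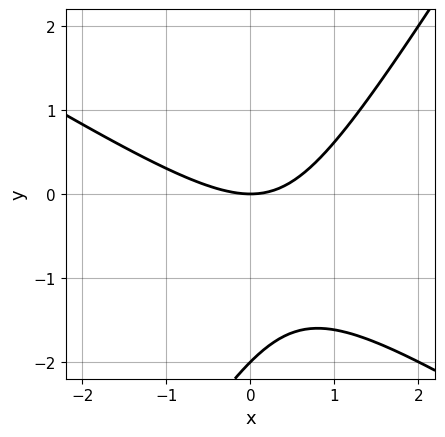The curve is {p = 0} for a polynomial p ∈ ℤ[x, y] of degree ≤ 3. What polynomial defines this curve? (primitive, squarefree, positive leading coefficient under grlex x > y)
x^2 + x*y - y^2 - 2*y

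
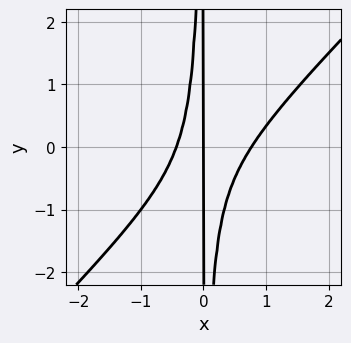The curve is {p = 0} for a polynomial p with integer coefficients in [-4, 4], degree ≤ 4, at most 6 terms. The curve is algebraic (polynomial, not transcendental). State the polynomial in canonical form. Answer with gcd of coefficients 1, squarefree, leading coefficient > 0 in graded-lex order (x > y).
3*x^3 - 3*x^2*y - x^2 - x

(a) The degree is 3 — a generic line meets the curve in up to 3 points.
(b) Observable constraints: it meets the x-axis at x = 0 (among the integer gridlines); every point of the y-axis in the box is on the curve.
(c) Putting this together gives p.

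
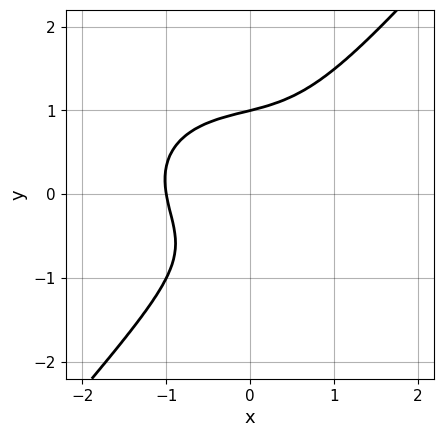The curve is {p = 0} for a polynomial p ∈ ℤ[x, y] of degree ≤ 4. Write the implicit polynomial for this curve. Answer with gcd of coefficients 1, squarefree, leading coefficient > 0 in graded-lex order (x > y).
1. Degree: a generic line meets the curve in up to 3 points, so deg p = 3.
2. Against the integer gridlines: it crosses the y-axis at the gridline y = 1; one x-axis crossing is at x = -1.
3. These observations pin down the coefficients.

2*x^3 + 2*x*y^2 - 3*y^3 + y + 2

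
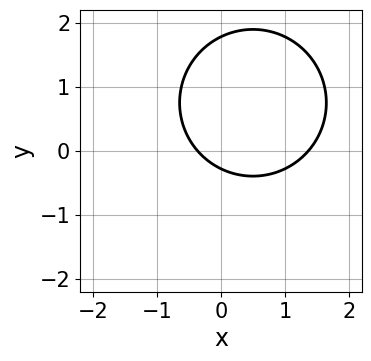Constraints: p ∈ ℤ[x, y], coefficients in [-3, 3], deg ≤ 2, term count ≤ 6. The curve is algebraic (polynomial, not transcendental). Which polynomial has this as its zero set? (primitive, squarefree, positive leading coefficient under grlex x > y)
2*x^2 + 2*y^2 - 2*x - 3*y - 1

1. Degree: no degree-1 curve has this shape, so deg p = 2.
2. Matching integer coefficients to the picture gives p.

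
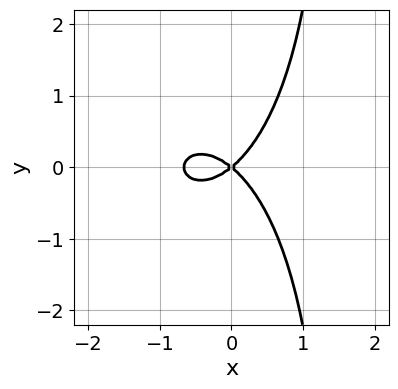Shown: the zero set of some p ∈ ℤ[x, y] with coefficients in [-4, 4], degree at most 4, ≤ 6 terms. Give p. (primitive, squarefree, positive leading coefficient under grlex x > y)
First, the degree is 3 — a generic line meets the curve in up to 3 points.
Next, symmetries: the y ↦ −y reflection is a symmetry, so y appears only in even powers.
Then, checking where it meets the axes: it crosses the x-axis at the gridline x = 0; it crosses the y-axis at the gridline y = 0.
Finally, solving for integer coefficients yields p as stated.

3*x^3 + 2*x*y^2 + 2*x^2 - 3*y^2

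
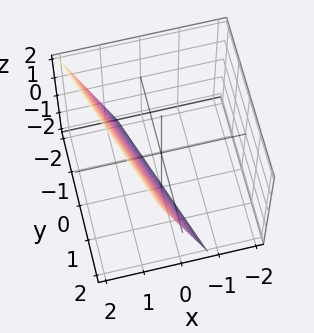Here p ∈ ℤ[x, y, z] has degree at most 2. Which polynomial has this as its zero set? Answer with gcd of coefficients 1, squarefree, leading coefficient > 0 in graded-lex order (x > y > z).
1. Degree: the surface is flat (a plane), so deg p = 1.
2. Against the integer gridlines: it meets the y-axis at y = 2 (among the integer gridlines); it crosses the z-axis at the gridline z = -2.
3. Fitting integer coefficients to these (and the overall shape) gives p.

3*x + y - z - 2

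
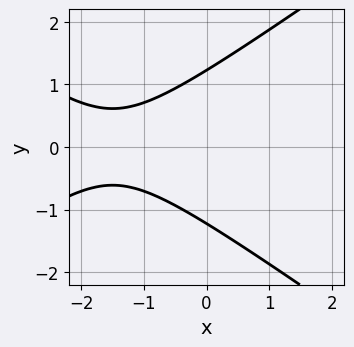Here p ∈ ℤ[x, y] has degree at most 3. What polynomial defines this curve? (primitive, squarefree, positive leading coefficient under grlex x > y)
x^2 - 2*y^2 + 3*x + 3

1. Degree: no degree-1 curve has this shape, so deg p = 2.
2. Symmetries: the y ↦ −y reflection is a symmetry, so y appears only in even powers.
3. Reading off the gridlines: no x-intercept at any integer in the box.
4. These observations pin down the coefficients.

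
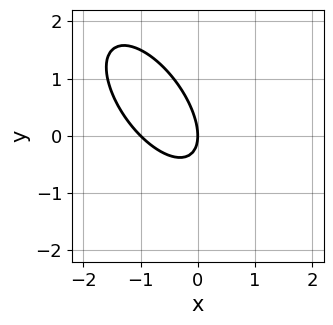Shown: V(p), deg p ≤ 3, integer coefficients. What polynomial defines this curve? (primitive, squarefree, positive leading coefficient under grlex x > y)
The degree is 2 — no degree-1 curve has this shape.
From the visible intercepts: among the integer gridlines, it crosses the x-axis at x ∈ {-1, 0}; it meets the y-axis at y = 0 (among the integer gridlines).
Matching integer coefficients to the picture gives p.

3*x^2 + 3*x*y + 2*y^2 + 3*x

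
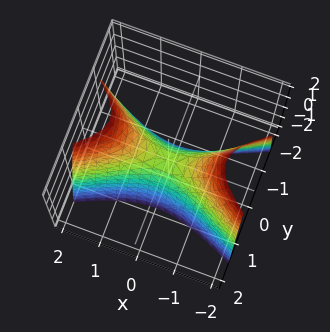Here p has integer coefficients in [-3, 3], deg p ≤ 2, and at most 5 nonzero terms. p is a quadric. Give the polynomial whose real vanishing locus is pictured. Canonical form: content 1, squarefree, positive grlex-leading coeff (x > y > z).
First, degree: a saddle surface; a quadric, so deg p = 2.
Then, symmetries: mirror symmetry y ↦ −y ⇒ only even powers of y; it's symmetric under x → −x, forcing even powers of x.
Then, reading off the gridlines: one x-axis crossing is at x = 0; it crosses the y-axis at the gridline y = 0.
Finally, these observations pin down the coefficients.

x^2 - 3*y^2 - z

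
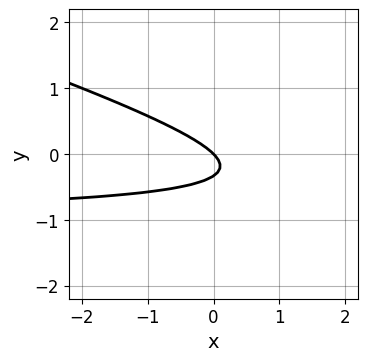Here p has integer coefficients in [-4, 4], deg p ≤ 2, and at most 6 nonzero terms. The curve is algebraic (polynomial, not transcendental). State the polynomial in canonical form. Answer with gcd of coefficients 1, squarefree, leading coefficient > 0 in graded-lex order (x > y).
First, deg p = 2.
Next, reading off the gridlines: one y-axis crossing is at y = 0; it meets the x-axis at x = 0 (among the integer gridlines).
Finally, fitting integer coefficients to these (and the overall shape) gives p.

x*y + 3*y^2 + x + y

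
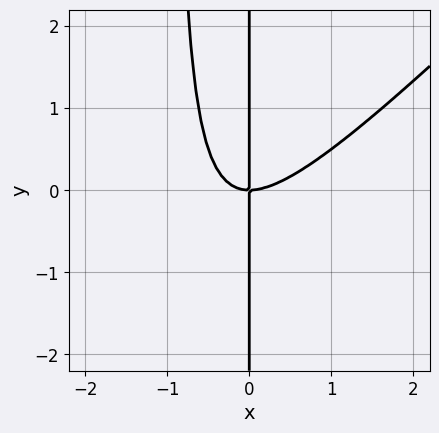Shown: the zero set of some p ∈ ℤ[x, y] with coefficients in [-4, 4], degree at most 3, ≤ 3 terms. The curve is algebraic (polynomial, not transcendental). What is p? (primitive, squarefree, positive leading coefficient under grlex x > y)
x^3 - x^2*y - x*y

First, degree: the shape is more complex than any degree-2 curve, so deg p = 3.
Then, against the integer gridlines: it meets the x-axis at x = 0 (among the integer gridlines); every point of the y-axis in the box is on the curve.
Finally, matching integer coefficients to the picture gives p.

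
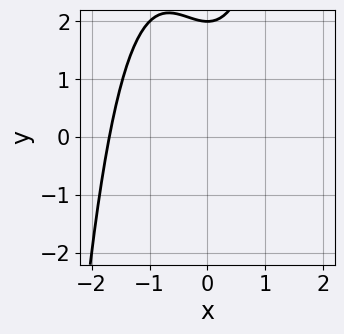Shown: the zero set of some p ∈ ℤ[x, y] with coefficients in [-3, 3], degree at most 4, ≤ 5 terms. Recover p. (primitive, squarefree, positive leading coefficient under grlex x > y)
x^3 + x^2 - y + 2

(a) Degree: a generic line meets the curve in up to 3 points, so deg p = 3.
(b) From the visible intercepts: it meets the y-axis at y = 2 (among the integer gridlines).
(c) These observations pin down the coefficients.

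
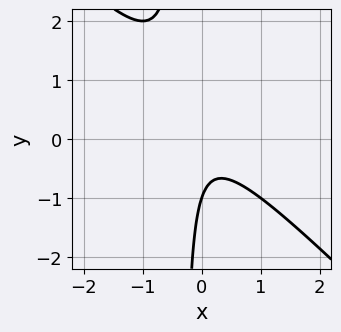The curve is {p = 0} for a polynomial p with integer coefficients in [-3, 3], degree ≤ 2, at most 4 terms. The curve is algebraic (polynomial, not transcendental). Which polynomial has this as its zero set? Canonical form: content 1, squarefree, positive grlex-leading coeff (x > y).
First, deg p = 2. No degree-1 curve has this shape.
Then, reading off the gridlines: no x-intercept at any integer in the box; it crosses the y-axis at the gridline y = -1.
Finally, assembling these constraints gives the stated polynomial.

3*x^2 + 3*x*y + y + 1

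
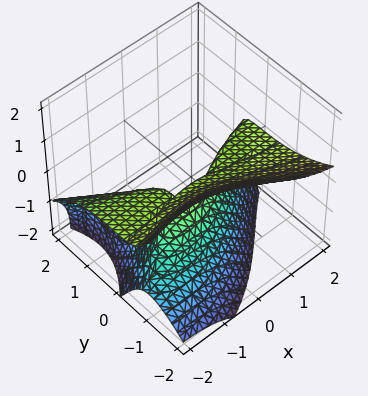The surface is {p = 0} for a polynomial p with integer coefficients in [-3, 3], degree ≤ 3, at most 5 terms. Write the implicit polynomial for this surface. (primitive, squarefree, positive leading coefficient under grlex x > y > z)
deg p = 3.
From the visible intercepts: it crosses the y-axis at the gridline y = 0; every point of the x-axis in the box is on the surface; it crosses the z-axis at the gridline z = 0.
These observations pin down the coefficients.

x^2*z - 2*x*y*z + y^3 - y*z + 2*z^2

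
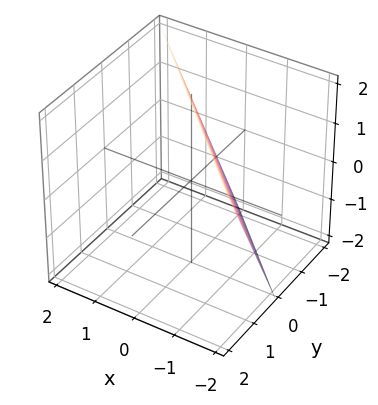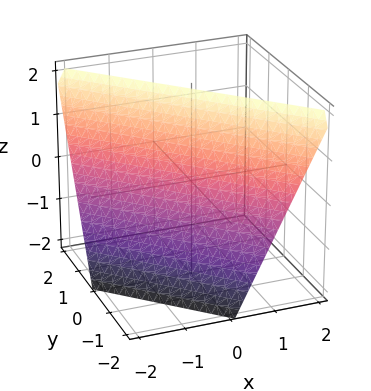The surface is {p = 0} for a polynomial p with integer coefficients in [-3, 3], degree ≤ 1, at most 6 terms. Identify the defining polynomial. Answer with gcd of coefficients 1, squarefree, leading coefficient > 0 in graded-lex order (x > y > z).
2*x + 2*y - z + 2

1. Degree: the surface is flat (a plane), so deg p = 1.
2. Against the integer gridlines: one z-axis crossing is at z = 2; one x-axis crossing is at x = -1; it crosses the y-axis at the gridline y = -1.
3. Matching integer coefficients to the picture gives p.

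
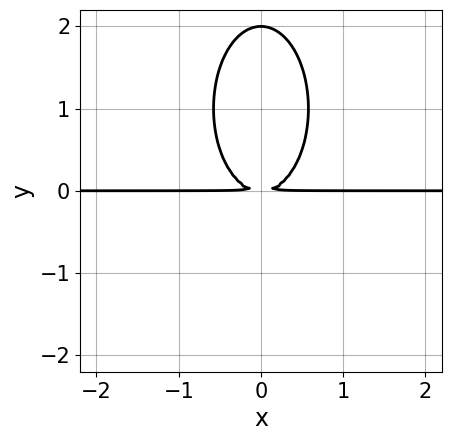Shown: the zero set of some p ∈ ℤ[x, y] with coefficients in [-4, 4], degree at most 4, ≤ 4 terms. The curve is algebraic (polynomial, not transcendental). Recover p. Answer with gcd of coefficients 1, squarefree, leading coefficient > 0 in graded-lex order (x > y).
(a) The degree is 3 — the shape is more complex than any degree-2 curve.
(b) Symmetries: the x ↦ −x reflection is a symmetry, so x appears only in even powers.
(c) Observable constraints: every point of the x-axis in the box is on the curve; it crosses the y-axis at the gridline y = 2.
(d) Putting this together gives p.

3*x^2*y + y^3 - 2*y^2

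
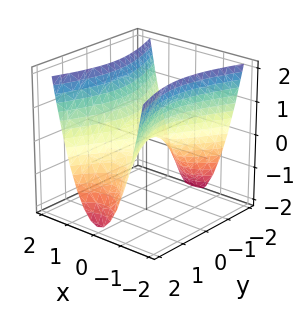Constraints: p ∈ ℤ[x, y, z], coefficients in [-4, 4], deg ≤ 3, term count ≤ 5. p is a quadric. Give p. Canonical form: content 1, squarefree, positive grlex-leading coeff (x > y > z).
1. deg p = 2. A hyperbolic paraboloid; a quadric.
2. Symmetries: the x ↦ −x reflection is a symmetry, so x appears only in even powers; mirror symmetry y ↦ −y ⇒ only even powers of y.
3. Observable constraints: it crosses the z-axis at the gridline z = 0; one y-axis crossing is at y = 0; it crosses the x-axis at the gridline x = 0.
4. These observations pin down the coefficients.

3*x^2 - y^2 - 2*z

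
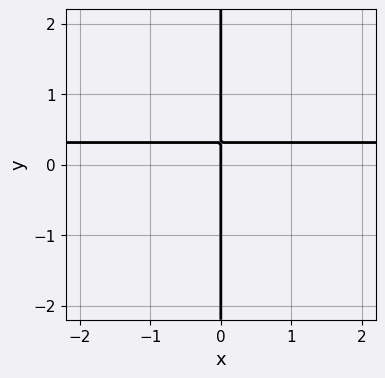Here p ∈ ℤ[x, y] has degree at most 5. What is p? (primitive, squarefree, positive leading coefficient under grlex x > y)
First, the degree is 4 — no degree-3 curve has this shape.
Next, from the visible intercepts: every point of the y-axis in the box is on the curve; one x-axis crossing is at x = 0.
Finally, assembling these constraints gives the stated polynomial.

2*x*y^3 + 3*x*y - x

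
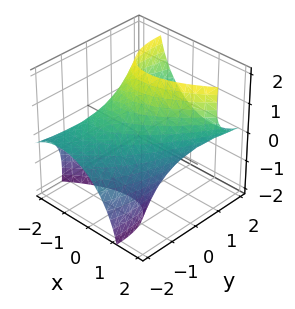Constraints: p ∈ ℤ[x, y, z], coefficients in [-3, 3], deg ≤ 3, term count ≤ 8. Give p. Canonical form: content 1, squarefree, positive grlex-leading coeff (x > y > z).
First, degree: the shape is more complex than any degree-1 surface, so deg p = 2.
Finally, the integer polynomial consistent with all of this is the stated p.

2*x^2 - 2*x*y + y^2 - 3*y*z + z^2 - 3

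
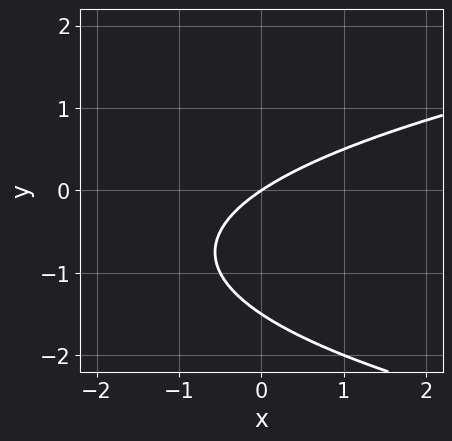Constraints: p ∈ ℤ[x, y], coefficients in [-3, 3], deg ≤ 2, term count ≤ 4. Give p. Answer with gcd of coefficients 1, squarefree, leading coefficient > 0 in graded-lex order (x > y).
First, the degree is 2 — no degree-1 curve has this shape.
Then, from the visible intercepts: it meets the y-axis at y = 0 (among the integer gridlines); one x-axis crossing is at x = 0.
Finally, fitting integer coefficients to these (and the overall shape) gives p.

2*y^2 - 2*x + 3*y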